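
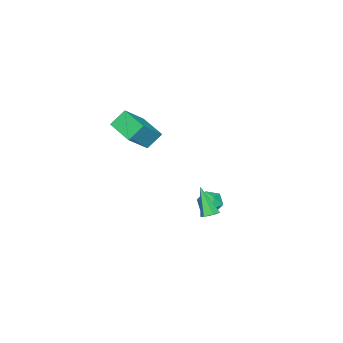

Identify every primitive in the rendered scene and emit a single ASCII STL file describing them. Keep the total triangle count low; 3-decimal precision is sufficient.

solid 
facet normal -0.562 0.403 0.723
outer loop
vertex 1.32 -1.085 4.858
vertex 2.026 0.592 4.472
vertex -0.099 -0.781 3.586
endloop
endfacet
facet normal -0.379 -0.902 0.207
outer loop
vertex 0.614 -1.292 2.668
vertex 1.32 -1.085 4.858
vertex -0.099 -0.781 3.586
endloop
endfacet
facet normal -0.562 0.403 0.723
outer loop
vertex -0.099 -0.781 3.586
vertex 2.026 0.592 4.472
vertex 0.607 0.896 3.2
endloop
endfacet
facet normal -0.735 0.158 -0.659
outer loop
vertex 0.607 0.896 3.2
vertex 0.614 -1.292 2.668
vertex -0.099 -0.781 3.586
endloop
endfacet
facet normal 0.735 -0.158 0.659
outer loop
vertex 1.32 -1.085 4.858
vertex 2.739 0.081 3.554
vertex 2.026 0.592 4.472
endloop
endfacet
facet normal -0.379 -0.902 0.207
outer loop
vertex 2.033 -1.596 3.94
vertex 1.32 -1.085 4.858
vertex 0.614 -1.292 2.668
endloop
endfacet
facet normal 0.735 -0.158 0.659
outer loop
vertex 2.033 -1.596 3.94
vertex 2.739 0.081 3.554
vertex 1.32 -1.085 4.858
endloop
endfacet
facet normal 0.379 0.902 -0.207
outer loop
vertex 2.026 0.592 4.472
vertex 2.739 0.081 3.554
vertex 0.607 0.896 3.2
endloop
endfacet
facet normal -0.735 0.158 -0.659
outer loop
vertex 1.32 0.385 2.282
vertex 0.614 -1.292 2.668
vertex 0.607 0.896 3.2
endloop
endfacet
facet normal 0.379 0.902 -0.207
outer loop
vertex 0.607 0.896 3.2
vertex 2.739 0.081 3.554
vertex 1.32 0.385 2.282
endloop
endfacet
facet normal 0.562 -0.403 -0.723
outer loop
vertex 1.32 0.385 2.282
vertex 2.033 -1.596 3.94
vertex 0.614 -1.292 2.668
endloop
endfacet
facet normal 0.562 -0.403 -0.723
outer loop
vertex 2.739 0.081 3.554
vertex 2.033 -1.596 3.94
vertex 1.32 0.385 2.282
endloop
endfacet
facet normal 0.244 0.479 -0.843
outer loop
vertex 0.282 3.444 -2.911
vertex -0.28 3.531 -3.024
vertex 0.018 3.922 -2.716
endloop
endfacet
facet normal 0.773 0.179 0.608
outer loop
vertex 0.282 3.444 -2.911
vertex 0.018 3.922 -2.716
vertex -0.78 2.549 -1.296
endloop
endfacet
facet normal 0.243 0.479 -0.843
outer loop
vertex 0.018 3.922 -2.716
vertex -0.28 3.531 -3.024
vertex -0.545 4.009 -2.829
endloop
endfacet
facet normal -0.026 0.726 0.687
outer loop
vertex 0.018 3.922 -2.716
vertex -0.545 4.009 -2.829
vertex -0.78 2.549 -1.296
endloop
endfacet
facet normal 0.245 0.480 -0.843
outer loop
vertex -0.545 4.009 -2.829
vertex -0.28 3.531 -3.024
vertex -0.842 3.618 -3.138
endloop
endfacet
facet normal -0.858 0.431 0.279
outer loop
vertex -0.545 4.009 -2.829
vertex -0.842 3.618 -3.138
vertex -0.78 2.549 -1.296
endloop
endfacet
facet normal 0.245 0.480 -0.843
outer loop
vertex -0.842 3.618 -3.138
vertex -0.28 3.531 -3.024
vertex -0.577 3.14 -3.333
endloop
endfacet
facet normal -0.889 -0.408 -0.207
outer loop
vertex -0.842 3.618 -3.138
vertex -0.577 3.14 -3.333
vertex -0.78 2.549 -1.296
endloop
endfacet
facet normal 0.245 0.480 -0.843
outer loop
vertex -0.577 3.14 -3.333
vertex -0.28 3.531 -3.024
vertex -0.015 3.053 -3.219
endloop
endfacet
facet normal -0.090 -0.954 -0.286
outer loop
vertex -0.577 3.14 -3.333
vertex -0.015 3.053 -3.219
vertex -0.78 2.549 -1.296
endloop
endfacet
facet normal 0.244 0.479 -0.843
outer loop
vertex -0.015 3.053 -3.219
vertex -0.28 3.531 -3.024
vertex 0.282 3.444 -2.911
endloop
endfacet
facet normal 0.742 -0.660 0.122
outer loop
vertex -0.015 3.053 -3.219
vertex 0.282 3.444 -2.911
vertex -0.78 2.549 -1.296
endloop
endfacet
facet normal -0.259 0.774 0.578
outer loop
vertex -2.913 2.821 -3.893
vertex -3.396 2.296 -3.407
vertex -2.566 2.426 -3.209
endloop
endfacet
facet normal 0.393 0.868 0.302
outer loop
vertex -2.913 2.821 -3.893
vertex -2.566 2.426 -3.209
vertex -2.122 2.481 -3.946
endloop
endfacet
facet normal 0.337 0.848 -0.408
outer loop
vertex -2.913 2.821 -3.893
vertex -2.122 2.481 -3.946
vertex -2.677 2.387 -4.6
endloop
endfacet
facet normal -0.351 0.741 -0.572
outer loop
vertex -2.913 2.821 -3.893
vertex -2.677 2.387 -4.6
vertex -3.464 2.272 -4.266
endloop
endfacet
facet normal -0.718 0.695 0.037
outer loop
vertex -2.913 2.821 -3.893
vertex -3.464 2.272 -4.266
vertex -3.396 2.296 -3.407
endloop
endfacet
facet normal 0.801 0.319 0.506
outer loop
vertex -2.122 2.481 -3.946
vertex -2.566 2.426 -3.209
vertex -2.116 1.748 -3.494
endloop
endfacet
facet normal -0.253 0.167 0.953
outer loop
vertex -2.566 2.426 -3.209
vertex -3.396 2.296 -3.407
vertex -2.903 1.633 -3.16
endloop
endfacet
facet normal -0.996 0.040 0.078
outer loop
vertex -3.396 2.296 -3.407
vertex -3.464 2.272 -4.266
vertex -3.458 1.539 -3.814
endloop
endfacet
facet normal -0.402 0.115 -0.908
outer loop
vertex -3.464 2.272 -4.266
vertex -2.677 2.387 -4.6
vertex -3.014 1.594 -4.551
endloop
endfacet
facet normal 0.709 0.288 -0.643
outer loop
vertex -2.677 2.387 -4.6
vertex -2.122 2.481 -3.946
vertex -2.184 1.724 -4.353
endloop
endfacet
facet normal 0.351 -0.741 0.572
outer loop
vertex -2.667 1.199 -3.867
vertex -2.116 1.748 -3.494
vertex -2.903 1.633 -3.16
endloop
endfacet
facet normal -0.337 -0.848 0.408
outer loop
vertex -2.667 1.199 -3.867
vertex -2.903 1.633 -3.16
vertex -3.458 1.539 -3.814
endloop
endfacet
facet normal -0.393 -0.868 -0.302
outer loop
vertex -2.667 1.199 -3.867
vertex -3.458 1.539 -3.814
vertex -3.014 1.594 -4.551
endloop
endfacet
facet normal 0.259 -0.774 -0.578
outer loop
vertex -2.667 1.199 -3.867
vertex -3.014 1.594 -4.551
vertex -2.184 1.724 -4.353
endloop
endfacet
facet normal 0.718 -0.695 -0.037
outer loop
vertex -2.667 1.199 -3.867
vertex -2.184 1.724 -4.353
vertex -2.116 1.748 -3.494
endloop
endfacet
facet normal 0.402 -0.115 0.908
outer loop
vertex -2.903 1.633 -3.16
vertex -2.116 1.748 -3.494
vertex -2.566 2.426 -3.209
endloop
endfacet
facet normal -0.709 -0.288 0.643
outer loop
vertex -3.458 1.539 -3.814
vertex -2.903 1.633 -3.16
vertex -3.396 2.296 -3.407
endloop
endfacet
facet normal -0.801 -0.319 -0.506
outer loop
vertex -3.014 1.594 -4.551
vertex -3.458 1.539 -3.814
vertex -3.464 2.272 -4.266
endloop
endfacet
facet normal 0.253 -0.167 -0.953
outer loop
vertex -2.184 1.724 -4.353
vertex -3.014 1.594 -4.551
vertex -2.677 2.387 -4.6
endloop
endfacet
facet normal 0.996 -0.040 -0.078
outer loop
vertex -2.116 1.748 -3.494
vertex -2.184 1.724 -4.353
vertex -2.122 2.481 -3.946
endloop
endfacet

endsolid


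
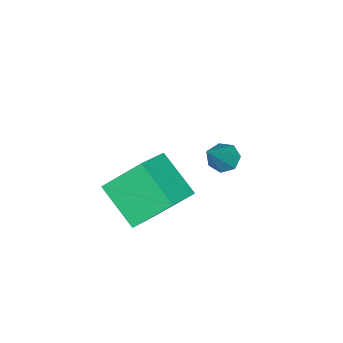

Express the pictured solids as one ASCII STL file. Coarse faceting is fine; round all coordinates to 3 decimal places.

solid 
facet normal -0.665 -0.086 -0.742
outer loop
vertex -2.331 -2.675 -0.329
vertex -2.748 -2.3 0.001
vertex -2.293 -2.121 -0.427
endloop
endfacet
facet normal 0.895 -0.136 -0.424
outer loop
vertex -2.331 -2.675 -0.329
vertex -2.293 -2.121 -0.427
vertex -1.352 -2.12 1.559
endloop
endfacet
facet normal -0.665 -0.085 -0.742
outer loop
vertex -2.293 -2.121 -0.427
vertex -2.748 -2.3 0.001
vertex -2.597 -1.702 -0.203
endloop
endfacet
facet normal 0.677 0.663 -0.321
outer loop
vertex -2.293 -2.121 -0.427
vertex -2.597 -1.702 -0.203
vertex -1.352 -2.12 1.559
endloop
endfacet
facet normal -0.664 -0.086 -0.743
outer loop
vertex -2.597 -1.702 -0.203
vertex -2.748 -2.3 0.001
vertex -3.015 -1.734 0.174
endloop
endfacet
facet normal 0.082 0.981 0.175
outer loop
vertex -2.597 -1.702 -0.203
vertex -3.015 -1.734 0.174
vertex -1.352 -2.12 1.559
endloop
endfacet
facet normal -0.664 -0.086 -0.743
outer loop
vertex -3.015 -1.734 0.174
vertex -2.748 -2.3 0.001
vertex -3.232 -2.192 0.421
endloop
endfacet
facet normal -0.438 0.579 0.688
outer loop
vertex -3.015 -1.734 0.174
vertex -3.232 -2.192 0.421
vertex -1.352 -2.12 1.559
endloop
endfacet
facet normal -0.664 -0.086 -0.743
outer loop
vertex -3.232 -2.192 0.421
vertex -2.748 -2.3 0.001
vertex -3.084 -2.732 0.351
endloop
endfacet
facet normal -0.495 -0.244 0.834
outer loop
vertex -3.232 -2.192 0.421
vertex -3.084 -2.732 0.351
vertex -1.352 -2.12 1.559
endloop
endfacet
facet normal -0.663 -0.086 -0.743
outer loop
vertex -3.084 -2.732 0.351
vertex -2.748 -2.3 0.001
vertex -2.683 -2.947 0.018
endloop
endfacet
facet normal -0.045 -0.863 0.503
outer loop
vertex -3.084 -2.732 0.351
vertex -2.683 -2.947 0.018
vertex -1.352 -2.12 1.559
endloop
endfacet
facet normal -0.665 -0.086 -0.742
outer loop
vertex -2.683 -2.947 0.018
vertex -2.748 -2.3 0.001
vertex -2.331 -2.675 -0.329
endloop
endfacet
facet normal 0.574 -0.817 -0.058
outer loop
vertex -2.683 -2.947 0.018
vertex -2.331 -2.675 -0.329
vertex -1.352 -2.12 1.559
endloop
endfacet
facet normal -0.918 -0.076 -0.390
outer loop
vertex 0.813 -4.127 0.761
vertex 0.11 -2.925 2.183
vertex 1.172 -2.556 -0.39
endloop
endfacet
facet normal 0.353 -0.604 -0.715
outer loop
vertex 2.65 -2.435 0.237
vertex 0.813 -4.127 0.761
vertex 1.172 -2.556 -0.39
endloop
endfacet
facet normal -0.918 -0.075 -0.390
outer loop
vertex 1.172 -2.556 -0.39
vertex 0.11 -2.925 2.183
vertex 0.47 -1.354 1.032
endloop
endfacet
facet normal 0.182 0.793 -0.581
outer loop
vertex 0.47 -1.354 1.032
vertex 2.65 -2.435 0.237
vertex 1.172 -2.556 -0.39
endloop
endfacet
facet normal -0.181 -0.793 0.581
outer loop
vertex 0.813 -4.127 0.761
vertex 1.588 -2.804 2.81
vertex 0.11 -2.925 2.183
endloop
endfacet
facet normal 0.353 -0.604 -0.714
outer loop
vertex 2.29 -4.006 1.388
vertex 0.813 -4.127 0.761
vertex 2.65 -2.435 0.237
endloop
endfacet
facet normal -0.182 -0.793 0.581
outer loop
vertex 2.29 -4.006 1.388
vertex 1.588 -2.804 2.81
vertex 0.813 -4.127 0.761
endloop
endfacet
facet normal -0.353 0.604 0.715
outer loop
vertex 0.11 -2.925 2.183
vertex 1.588 -2.804 2.81
vertex 0.47 -1.354 1.032
endloop
endfacet
facet normal 0.182 0.793 -0.581
outer loop
vertex 1.947 -1.233 1.659
vertex 2.65 -2.435 0.237
vertex 0.47 -1.354 1.032
endloop
endfacet
facet normal -0.353 0.604 0.715
outer loop
vertex 0.47 -1.354 1.032
vertex 1.588 -2.804 2.81
vertex 1.947 -1.233 1.659
endloop
endfacet
facet normal 0.918 0.075 0.390
outer loop
vertex 1.947 -1.233 1.659
vertex 2.29 -4.006 1.388
vertex 2.65 -2.435 0.237
endloop
endfacet
facet normal 0.918 0.075 0.389
outer loop
vertex 1.588 -2.804 2.81
vertex 2.29 -4.006 1.388
vertex 1.947 -1.233 1.659
endloop
endfacet

endsolid


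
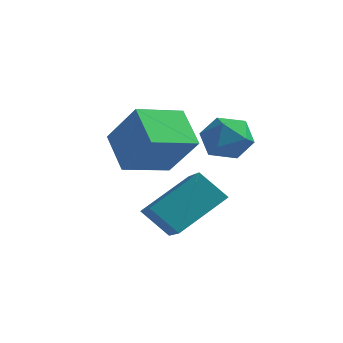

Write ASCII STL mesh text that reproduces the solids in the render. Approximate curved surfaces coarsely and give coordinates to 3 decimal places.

solid 
facet normal -0.544 0.746 -0.384
outer loop
vertex 0.337 -0.236 -1.924
vertex -0.377 -0.458 -1.343
vertex 0.281 0.164 -1.068
endloop
endfacet
facet normal 0.152 0.899 -0.410
outer loop
vertex 0.337 -0.236 -1.924
vertex 0.281 0.164 -1.068
vertex 1.118 -0.129 -1.4
endloop
endfacet
facet normal 0.476 0.388 -0.789
outer loop
vertex 0.337 -0.236 -1.924
vertex 1.118 -0.129 -1.4
vertex 0.977 -0.932 -1.88
endloop
endfacet
facet normal -0.020 -0.081 -0.996
outer loop
vertex 0.337 -0.236 -1.924
vertex 0.977 -0.932 -1.88
vertex 0.054 -1.136 -1.845
endloop
endfacet
facet normal -0.651 0.139 -0.746
outer loop
vertex 0.337 -0.236 -1.924
vertex 0.054 -1.136 -1.845
vertex -0.377 -0.458 -1.343
endloop
endfacet
facet normal 0.408 0.877 0.255
outer loop
vertex 1.118 -0.129 -1.4
vertex 0.281 0.164 -1.068
vertex 0.886 -0.284 -0.495
endloop
endfacet
facet normal -0.719 0.628 0.298
outer loop
vertex 0.281 0.164 -1.068
vertex -0.377 -0.458 -1.343
vertex -0.037 -0.488 -0.46
endloop
endfacet
facet normal -0.890 -0.352 -0.289
outer loop
vertex -0.377 -0.458 -1.343
vertex 0.054 -1.136 -1.845
vertex -0.178 -1.291 -0.94
endloop
endfacet
facet normal 0.131 -0.709 -0.693
outer loop
vertex 0.054 -1.136 -1.845
vertex 0.977 -0.932 -1.88
vertex 0.659 -1.584 -1.272
endloop
endfacet
facet normal 0.933 0.050 -0.357
outer loop
vertex 0.977 -0.932 -1.88
vertex 1.118 -0.129 -1.4
vertex 1.317 -0.962 -0.997
endloop
endfacet
facet normal 0.020 0.081 0.996
outer loop
vertex 0.603 -1.184 -0.416
vertex 0.886 -0.284 -0.495
vertex -0.037 -0.488 -0.46
endloop
endfacet
facet normal -0.476 -0.388 0.789
outer loop
vertex 0.603 -1.184 -0.416
vertex -0.037 -0.488 -0.46
vertex -0.178 -1.291 -0.94
endloop
endfacet
facet normal -0.152 -0.899 0.410
outer loop
vertex 0.603 -1.184 -0.416
vertex -0.178 -1.291 -0.94
vertex 0.659 -1.584 -1.272
endloop
endfacet
facet normal 0.544 -0.746 0.384
outer loop
vertex 0.603 -1.184 -0.416
vertex 0.659 -1.584 -1.272
vertex 1.317 -0.962 -0.997
endloop
endfacet
facet normal 0.651 -0.139 0.746
outer loop
vertex 0.603 -1.184 -0.416
vertex 1.317 -0.962 -0.997
vertex 0.886 -0.284 -0.495
endloop
endfacet
facet normal -0.131 0.709 0.693
outer loop
vertex -0.037 -0.488 -0.46
vertex 0.886 -0.284 -0.495
vertex 0.281 0.164 -1.068
endloop
endfacet
facet normal -0.933 -0.050 0.357
outer loop
vertex -0.178 -1.291 -0.94
vertex -0.037 -0.488 -0.46
vertex -0.377 -0.458 -1.343
endloop
endfacet
facet normal -0.408 -0.877 -0.255
outer loop
vertex 0.659 -1.584 -1.272
vertex -0.178 -1.291 -0.94
vertex 0.054 -1.136 -1.845
endloop
endfacet
facet normal 0.719 -0.628 -0.298
outer loop
vertex 1.317 -0.962 -0.997
vertex 0.659 -1.584 -1.272
vertex 0.977 -0.932 -1.88
endloop
endfacet
facet normal 0.890 0.352 0.289
outer loop
vertex 0.886 -0.284 -0.495
vertex 1.317 -0.962 -0.997
vertex 1.118 -0.129 -1.4
endloop
endfacet
facet normal -0.646 0.437 0.626
outer loop
vertex -1.45 -2.919 0.304
vertex -0.74 -1.35 -0.059
vertex -2.694 -2.691 -1.14
endloop
endfacet
facet normal -0.403 -0.892 0.206
outer loop
vertex -1.66 -3.39 -2.141
vertex -1.45 -2.919 0.304
vertex -2.694 -2.691 -1.14
endloop
endfacet
facet normal -0.646 0.437 0.626
outer loop
vertex -2.694 -2.691 -1.14
vertex -0.74 -1.35 -0.059
vertex -1.984 -1.122 -1.503
endloop
endfacet
facet normal -0.648 0.119 -0.752
outer loop
vertex -1.984 -1.122 -1.503
vertex -1.66 -3.39 -2.141
vertex -2.694 -2.691 -1.14
endloop
endfacet
facet normal 0.648 -0.119 0.752
outer loop
vertex -1.45 -2.919 0.304
vertex 0.294 -2.049 -1.06
vertex -0.74 -1.35 -0.059
endloop
endfacet
facet normal -0.403 -0.892 0.206
outer loop
vertex -0.416 -3.618 -0.697
vertex -1.45 -2.919 0.304
vertex -1.66 -3.39 -2.141
endloop
endfacet
facet normal 0.648 -0.119 0.752
outer loop
vertex -0.416 -3.618 -0.697
vertex 0.294 -2.049 -1.06
vertex -1.45 -2.919 0.304
endloop
endfacet
facet normal 0.403 0.892 -0.206
outer loop
vertex -0.74 -1.35 -0.059
vertex 0.294 -2.049 -1.06
vertex -1.984 -1.122 -1.503
endloop
endfacet
facet normal -0.648 0.119 -0.752
outer loop
vertex -0.95 -1.821 -2.504
vertex -1.66 -3.39 -2.141
vertex -1.984 -1.122 -1.503
endloop
endfacet
facet normal 0.403 0.892 -0.206
outer loop
vertex -1.984 -1.122 -1.503
vertex 0.294 -2.049 -1.06
vertex -0.95 -1.821 -2.504
endloop
endfacet
facet normal 0.646 -0.437 -0.626
outer loop
vertex -0.95 -1.821 -2.504
vertex -0.416 -3.618 -0.697
vertex -1.66 -3.39 -2.141
endloop
endfacet
facet normal 0.646 -0.437 -0.626
outer loop
vertex 0.294 -2.049 -1.06
vertex -0.416 -3.618 -0.697
vertex -0.95 -1.821 -2.504
endloop
endfacet
facet normal -0.636 0.644 -0.424
outer loop
vertex 0.15 -2.418 -2.366
vertex 1.019 -2.164 -3.284
vertex -0.616 -3.925 -3.507
endloop
endfacet
facet normal -0.674 -0.197 0.712
outer loop
vertex 0.421 -4.976 -2.816
vertex 0.15 -2.418 -2.366
vertex -0.616 -3.925 -3.507
endloop
endfacet
facet normal -0.636 0.644 -0.424
outer loop
vertex -0.616 -3.925 -3.507
vertex 1.019 -2.164 -3.284
vertex 0.253 -3.672 -4.426
endloop
endfacet
facet normal -0.376 -0.739 -0.559
outer loop
vertex 0.253 -3.672 -4.426
vertex 0.421 -4.976 -2.816
vertex -0.616 -3.925 -3.507
endloop
endfacet
facet normal 0.376 0.739 0.560
outer loop
vertex 0.15 -2.418 -2.366
vertex 2.056 -3.215 -2.593
vertex 1.019 -2.164 -3.284
endloop
endfacet
facet normal -0.674 -0.197 0.712
outer loop
vertex 1.187 -3.468 -1.674
vertex 0.15 -2.418 -2.366
vertex 0.421 -4.976 -2.816
endloop
endfacet
facet normal 0.376 0.739 0.559
outer loop
vertex 1.187 -3.468 -1.674
vertex 2.056 -3.215 -2.593
vertex 0.15 -2.418 -2.366
endloop
endfacet
facet normal 0.674 0.197 -0.712
outer loop
vertex 1.019 -2.164 -3.284
vertex 2.056 -3.215 -2.593
vertex 0.253 -3.672 -4.426
endloop
endfacet
facet normal -0.375 -0.739 -0.560
outer loop
vertex 1.29 -4.722 -3.734
vertex 0.421 -4.976 -2.816
vertex 0.253 -3.672 -4.426
endloop
endfacet
facet normal 0.674 0.196 -0.712
outer loop
vertex 0.253 -3.672 -4.426
vertex 2.056 -3.215 -2.593
vertex 1.29 -4.722 -3.734
endloop
endfacet
facet normal 0.636 -0.644 0.424
outer loop
vertex 1.29 -4.722 -3.734
vertex 1.187 -3.468 -1.674
vertex 0.421 -4.976 -2.816
endloop
endfacet
facet normal 0.636 -0.644 0.424
outer loop
vertex 2.056 -3.215 -2.593
vertex 1.187 -3.468 -1.674
vertex 1.29 -4.722 -3.734
endloop
endfacet

endsolid


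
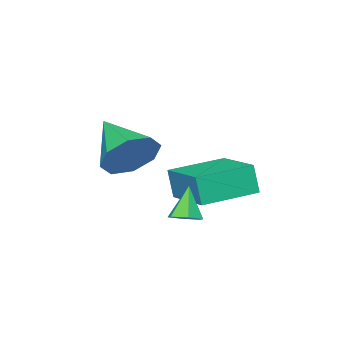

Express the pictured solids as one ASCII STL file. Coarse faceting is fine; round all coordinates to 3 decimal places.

solid 
facet normal 0.411 0.249 -0.877
outer loop
vertex 3.612 -1.365 -2.46
vertex 3.104 -1.246 -2.664
vertex 3.405 -0.847 -2.41
endloop
endfacet
facet normal 0.627 0.177 0.759
outer loop
vertex 3.612 -1.365 -2.46
vertex 3.405 -0.847 -2.41
vertex 2.596 -1.554 -1.576
endloop
endfacet
facet normal 0.411 0.249 -0.877
outer loop
vertex 3.405 -0.847 -2.41
vertex 3.104 -1.246 -2.664
vertex 2.897 -0.728 -2.614
endloop
endfacet
facet normal -0.060 0.790 0.611
outer loop
vertex 3.405 -0.847 -2.41
vertex 2.897 -0.728 -2.614
vertex 2.596 -1.554 -1.576
endloop
endfacet
facet normal 0.409 0.248 -0.878
outer loop
vertex 2.897 -0.728 -2.614
vertex 3.104 -1.246 -2.664
vertex 2.596 -1.126 -2.867
endloop
endfacet
facet normal -0.835 0.522 0.173
outer loop
vertex 2.897 -0.728 -2.614
vertex 2.596 -1.126 -2.867
vertex 2.596 -1.554 -1.576
endloop
endfacet
facet normal 0.410 0.251 -0.877
outer loop
vertex 2.596 -1.126 -2.867
vertex 3.104 -1.246 -2.664
vertex 2.804 -1.644 -2.918
endloop
endfacet
facet normal -0.925 -0.360 -0.119
outer loop
vertex 2.596 -1.126 -2.867
vertex 2.804 -1.644 -2.918
vertex 2.596 -1.554 -1.576
endloop
endfacet
facet normal 0.412 0.249 -0.877
outer loop
vertex 2.804 -1.644 -2.918
vertex 3.104 -1.246 -2.664
vertex 3.311 -1.764 -2.714
endloop
endfacet
facet normal -0.241 -0.970 0.028
outer loop
vertex 2.804 -1.644 -2.918
vertex 3.311 -1.764 -2.714
vertex 2.596 -1.554 -1.576
endloop
endfacet
facet normal 0.411 0.249 -0.877
outer loop
vertex 3.311 -1.764 -2.714
vertex 3.104 -1.246 -2.664
vertex 3.612 -1.365 -2.46
endloop
endfacet
facet normal 0.537 -0.702 0.467
outer loop
vertex 3.311 -1.764 -2.714
vertex 3.612 -1.365 -2.46
vertex 2.596 -1.554 -1.576
endloop
endfacet
facet normal -0.928 0.365 0.072
outer loop
vertex -0.678 -2.976 -1.868
vertex 0.081 -1.141 -1.401
vertex -0.657 -2.708 -2.956
endloop
endfacet
facet normal -0.372 -0.900 -0.229
outer loop
vertex 1.199 -3.439 -3.099
vertex -0.678 -2.976 -1.868
vertex -0.657 -2.708 -2.956
endloop
endfacet
facet normal -0.928 0.365 0.072
outer loop
vertex -0.657 -2.708 -2.956
vertex 0.081 -1.141 -1.401
vertex 0.102 -0.873 -2.488
endloop
endfacet
facet normal 0.020 0.239 -0.971
outer loop
vertex 0.102 -0.873 -2.488
vertex 1.199 -3.439 -3.099
vertex -0.657 -2.708 -2.956
endloop
endfacet
facet normal -0.019 -0.239 0.971
outer loop
vertex -0.678 -2.976 -1.868
vertex 1.937 -1.872 -1.544
vertex 0.081 -1.141 -1.401
endloop
endfacet
facet normal -0.372 -0.900 -0.229
outer loop
vertex 1.178 -3.707 -2.012
vertex -0.678 -2.976 -1.868
vertex 1.199 -3.439 -3.099
endloop
endfacet
facet normal -0.019 -0.240 0.971
outer loop
vertex 1.178 -3.707 -2.012
vertex 1.937 -1.872 -1.544
vertex -0.678 -2.976 -1.868
endloop
endfacet
facet normal 0.372 0.900 0.229
outer loop
vertex 0.081 -1.141 -1.401
vertex 1.937 -1.872 -1.544
vertex 0.102 -0.873 -2.488
endloop
endfacet
facet normal 0.019 0.239 -0.971
outer loop
vertex 1.958 -1.604 -2.632
vertex 1.199 -3.439 -3.099
vertex 0.102 -0.873 -2.488
endloop
endfacet
facet normal 0.372 0.900 0.229
outer loop
vertex 0.102 -0.873 -2.488
vertex 1.937 -1.872 -1.544
vertex 1.958 -1.604 -2.632
endloop
endfacet
facet normal 0.928 -0.365 -0.072
outer loop
vertex 1.958 -1.604 -2.632
vertex 1.178 -3.707 -2.012
vertex 1.199 -3.439 -3.099
endloop
endfacet
facet normal 0.928 -0.365 -0.072
outer loop
vertex 1.937 -1.872 -1.544
vertex 1.178 -3.707 -2.012
vertex 1.958 -1.604 -2.632
endloop
endfacet
facet normal 0.272 0.852 -0.448
outer loop
vertex 3.807 -3.601 -1.298
vertex 3.502 -3.073 -0.48
vertex 4.377 -3.507 -0.773
endloop
endfacet
facet normal 0.442 -0.834 -0.331
outer loop
vertex 3.807 -3.601 -1.298
vertex 4.377 -3.507 -0.773
vertex 2.978 -4.707 0.38
endloop
endfacet
facet normal 0.273 0.852 -0.447
outer loop
vertex 4.377 -3.507 -0.773
vertex 3.502 -3.073 -0.48
vertex 4.435 -3.16 -0.076
endloop
endfacet
facet normal 0.741 -0.624 0.249
outer loop
vertex 4.377 -3.507 -0.773
vertex 4.435 -3.16 -0.076
vertex 2.978 -4.707 0.38
endloop
endfacet
facet normal 0.273 0.851 -0.448
outer loop
vertex 4.435 -3.16 -0.076
vertex 3.502 -3.073 -0.48
vertex 3.946 -2.761 0.384
endloop
endfacet
facet normal 0.535 -0.268 0.801
outer loop
vertex 4.435 -3.16 -0.076
vertex 3.946 -2.761 0.384
vertex 2.978 -4.707 0.38
endloop
endfacet
facet normal 0.273 0.851 -0.448
outer loop
vertex 3.946 -2.761 0.384
vertex 3.502 -3.073 -0.48
vertex 3.197 -2.545 0.338
endloop
endfacet
facet normal -0.054 0.025 0.998
outer loop
vertex 3.946 -2.761 0.384
vertex 3.197 -2.545 0.338
vertex 2.978 -4.707 0.38
endloop
endfacet
facet normal 0.273 0.851 -0.448
outer loop
vertex 3.197 -2.545 0.338
vertex 3.502 -3.073 -0.48
vertex 2.627 -2.638 -0.187
endloop
endfacet
facet normal -0.682 0.083 0.726
outer loop
vertex 3.197 -2.545 0.338
vertex 2.627 -2.638 -0.187
vertex 2.978 -4.707 0.38
endloop
endfacet
facet normal 0.273 0.851 -0.447
outer loop
vertex 2.627 -2.638 -0.187
vertex 3.502 -3.073 -0.48
vertex 2.57 -2.986 -0.884
endloop
endfacet
facet normal -0.981 -0.127 0.144
outer loop
vertex 2.627 -2.638 -0.187
vertex 2.57 -2.986 -0.884
vertex 2.978 -4.707 0.38
endloop
endfacet
facet normal 0.274 0.851 -0.448
outer loop
vertex 2.57 -2.986 -0.884
vertex 3.502 -3.073 -0.48
vertex 3.059 -3.385 -1.344
endloop
endfacet
facet normal -0.776 -0.482 -0.406
outer loop
vertex 2.57 -2.986 -0.884
vertex 3.059 -3.385 -1.344
vertex 2.978 -4.707 0.38
endloop
endfacet
facet normal 0.273 0.851 -0.448
outer loop
vertex 3.059 -3.385 -1.344
vertex 3.502 -3.073 -0.48
vertex 3.807 -3.601 -1.298
endloop
endfacet
facet normal -0.187 -0.775 -0.603
outer loop
vertex 3.059 -3.385 -1.344
vertex 3.807 -3.601 -1.298
vertex 2.978 -4.707 0.38
endloop
endfacet

endsolid


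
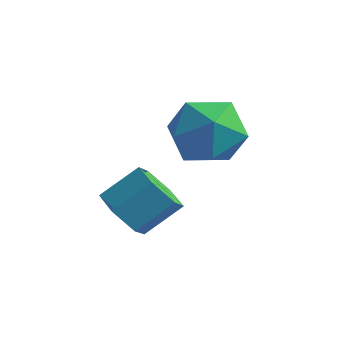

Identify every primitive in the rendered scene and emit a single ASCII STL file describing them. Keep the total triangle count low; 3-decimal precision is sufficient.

solid 
facet normal -0.464 -0.645 -0.607
outer loop
vertex -3.39 -2.249 -0.565
vertex -3.836 -2.392 -0.072
vertex -3.963 -1.888 -0.51
endloop
endfacet
facet normal 0.271 0.550 -0.790
outer loop
vertex -3.39 -2.249 -0.565
vertex -3.963 -1.888 -0.51
vertex -2.898 -1.566 0.079
endloop
endfacet
facet normal 0.272 0.548 -0.791
outer loop
vertex -2.898 -1.566 0.079
vertex -3.963 -1.888 -0.51
vertex -3.471 -1.204 0.133
endloop
endfacet
facet normal 0.465 0.645 0.606
outer loop
vertex -2.898 -1.566 0.079
vertex -3.471 -1.204 0.133
vertex -3.344 -1.708 0.572
endloop
endfacet
facet normal -0.465 -0.645 -0.607
outer loop
vertex -3.963 -1.888 -0.51
vertex -3.836 -2.392 -0.072
vertex -4.41 -2.03 -0.017
endloop
endfacet
facet normal -0.594 0.735 -0.327
outer loop
vertex -3.963 -1.888 -0.51
vertex -4.41 -2.03 -0.017
vertex -3.471 -1.204 0.133
endloop
endfacet
facet normal -0.595 0.735 -0.325
outer loop
vertex -3.471 -1.204 0.133
vertex -4.41 -2.03 -0.017
vertex -3.917 -1.347 0.626
endloop
endfacet
facet normal 0.464 0.645 0.607
outer loop
vertex -3.471 -1.204 0.133
vertex -3.917 -1.347 0.626
vertex -3.344 -1.708 0.572
endloop
endfacet
facet normal -0.465 -0.645 -0.606
outer loop
vertex -4.41 -2.03 -0.017
vertex -3.836 -2.392 -0.072
vertex -4.282 -2.534 0.421
endloop
endfacet
facet normal -0.865 0.185 0.466
outer loop
vertex -4.41 -2.03 -0.017
vertex -4.282 -2.534 0.421
vertex -3.917 -1.347 0.626
endloop
endfacet
facet normal -0.866 0.186 0.464
outer loop
vertex -3.917 -1.347 0.626
vertex -4.282 -2.534 0.421
vertex -3.79 -1.851 1.065
endloop
endfacet
facet normal 0.464 0.645 0.607
outer loop
vertex -3.917 -1.347 0.626
vertex -3.79 -1.851 1.065
vertex -3.344 -1.708 0.572
endloop
endfacet
facet normal -0.465 -0.645 -0.606
outer loop
vertex -4.282 -2.534 0.421
vertex -3.836 -2.392 -0.072
vertex -3.709 -2.896 0.367
endloop
endfacet
facet normal -0.272 -0.549 0.790
outer loop
vertex -4.282 -2.534 0.421
vertex -3.709 -2.896 0.367
vertex -3.79 -1.851 1.065
endloop
endfacet
facet normal -0.270 -0.549 0.791
outer loop
vertex -3.79 -1.851 1.065
vertex -3.709 -2.896 0.367
vertex -3.217 -2.212 1.01
endloop
endfacet
facet normal 0.464 0.645 0.607
outer loop
vertex -3.79 -1.851 1.065
vertex -3.217 -2.212 1.01
vertex -3.344 -1.708 0.572
endloop
endfacet
facet normal -0.464 -0.645 -0.607
outer loop
vertex -3.709 -2.896 0.367
vertex -3.836 -2.392 -0.072
vertex -3.263 -2.753 -0.126
endloop
endfacet
facet normal 0.595 -0.734 0.326
outer loop
vertex -3.709 -2.896 0.367
vertex -3.263 -2.753 -0.126
vertex -3.217 -2.212 1.01
endloop
endfacet
facet normal 0.594 -0.736 0.326
outer loop
vertex -3.217 -2.212 1.01
vertex -3.263 -2.753 -0.126
vertex -2.77 -2.07 0.517
endloop
endfacet
facet normal 0.465 0.645 0.607
outer loop
vertex -3.217 -2.212 1.01
vertex -2.77 -2.07 0.517
vertex -3.344 -1.708 0.572
endloop
endfacet
facet normal -0.464 -0.645 -0.607
outer loop
vertex -3.263 -2.753 -0.126
vertex -3.836 -2.392 -0.072
vertex -3.39 -2.249 -0.565
endloop
endfacet
facet normal 0.865 -0.187 -0.465
outer loop
vertex -3.263 -2.753 -0.126
vertex -3.39 -2.249 -0.565
vertex -2.77 -2.07 0.517
endloop
endfacet
facet normal 0.866 -0.185 -0.465
outer loop
vertex -2.77 -2.07 0.517
vertex -3.39 -2.249 -0.565
vertex -2.898 -1.566 0.079
endloop
endfacet
facet normal 0.465 0.645 0.606
outer loop
vertex -2.77 -2.07 0.517
vertex -2.898 -1.566 0.079
vertex -3.344 -1.708 0.572
endloop
endfacet
facet normal -0.878 0.171 0.448
outer loop
vertex -3.682 0.31 1.844
vertex -4.013 -0.51 1.508
vertex -3.579 -0.484 2.349
endloop
endfacet
facet normal -0.343 0.472 0.812
outer loop
vertex -3.682 0.31 1.844
vertex -3.579 -0.484 2.349
vertex -2.866 0.135 2.29
endloop
endfacet
facet normal -0.008 0.926 0.377
outer loop
vertex -3.682 0.31 1.844
vertex -2.866 0.135 2.29
vertex -2.859 0.492 1.414
endloop
endfacet
facet normal -0.335 0.907 -0.257
outer loop
vertex -3.682 0.31 1.844
vertex -2.859 0.492 1.414
vertex -3.568 0.093 0.93
endloop
endfacet
facet normal -0.873 0.440 -0.213
outer loop
vertex -3.682 0.31 1.844
vertex -3.568 0.093 0.93
vertex -4.013 -0.51 1.508
endloop
endfacet
facet normal 0.118 -0.042 0.992
outer loop
vertex -2.866 0.135 2.29
vertex -3.579 -0.484 2.349
vertex -2.692 -0.793 2.23
endloop
endfacet
facet normal -0.747 -0.530 0.402
outer loop
vertex -3.579 -0.484 2.349
vertex -4.013 -0.51 1.508
vertex -3.401 -1.192 1.746
endloop
endfacet
facet normal -0.738 -0.095 -0.668
outer loop
vertex -4.013 -0.51 1.508
vertex -3.568 0.093 0.93
vertex -3.394 -0.835 0.87
endloop
endfacet
facet normal 0.131 0.662 -0.738
outer loop
vertex -3.568 0.093 0.93
vertex -2.859 0.492 1.414
vertex -2.681 -0.216 0.811
endloop
endfacet
facet normal 0.661 0.693 0.288
outer loop
vertex -2.859 0.492 1.414
vertex -2.866 0.135 2.29
vertex -2.247 -0.19 1.652
endloop
endfacet
facet normal 0.335 -0.907 0.257
outer loop
vertex -2.578 -1.01 1.316
vertex -2.692 -0.793 2.23
vertex -3.401 -1.192 1.746
endloop
endfacet
facet normal 0.008 -0.926 -0.377
outer loop
vertex -2.578 -1.01 1.316
vertex -3.401 -1.192 1.746
vertex -3.394 -0.835 0.87
endloop
endfacet
facet normal 0.343 -0.472 -0.812
outer loop
vertex -2.578 -1.01 1.316
vertex -3.394 -0.835 0.87
vertex -2.681 -0.216 0.811
endloop
endfacet
facet normal 0.878 -0.171 -0.448
outer loop
vertex -2.578 -1.01 1.316
vertex -2.681 -0.216 0.811
vertex -2.247 -0.19 1.652
endloop
endfacet
facet normal 0.873 -0.440 0.213
outer loop
vertex -2.578 -1.01 1.316
vertex -2.247 -0.19 1.652
vertex -2.692 -0.793 2.23
endloop
endfacet
facet normal -0.131 -0.662 0.738
outer loop
vertex -3.401 -1.192 1.746
vertex -2.692 -0.793 2.23
vertex -3.579 -0.484 2.349
endloop
endfacet
facet normal -0.661 -0.693 -0.288
outer loop
vertex -3.394 -0.835 0.87
vertex -3.401 -1.192 1.746
vertex -4.013 -0.51 1.508
endloop
endfacet
facet normal -0.118 0.042 -0.992
outer loop
vertex -2.681 -0.216 0.811
vertex -3.394 -0.835 0.87
vertex -3.568 0.093 0.93
endloop
endfacet
facet normal 0.747 0.530 -0.402
outer loop
vertex -2.247 -0.19 1.652
vertex -2.681 -0.216 0.811
vertex -2.859 0.492 1.414
endloop
endfacet
facet normal 0.738 0.095 0.668
outer loop
vertex -2.692 -0.793 2.23
vertex -2.247 -0.19 1.652
vertex -2.866 0.135 2.29
endloop
endfacet

endsolid


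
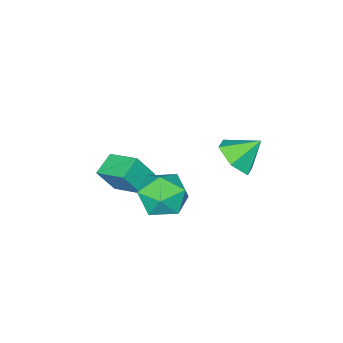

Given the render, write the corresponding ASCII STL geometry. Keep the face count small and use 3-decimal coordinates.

solid 
facet normal -0.978 -0.160 -0.131
outer loop
vertex 1.368 0.617 -2.483
vertex 1.573 -0.549 -2.589
vertex 1.353 -0.079 -1.52
endloop
endfacet
facet normal -0.867 0.411 0.283
outer loop
vertex 1.368 0.617 -2.483
vertex 1.353 -0.079 -1.52
vertex 1.874 0.988 -1.474
endloop
endfacet
facet normal -0.473 0.877 -0.086
outer loop
vertex 1.368 0.617 -2.483
vertex 1.874 0.988 -1.474
vertex 2.415 1.178 -2.514
endloop
endfacet
facet normal -0.341 0.596 -0.727
outer loop
vertex 1.368 0.617 -2.483
vertex 2.415 1.178 -2.514
vertex 2.229 0.229 -3.204
endloop
endfacet
facet normal -0.653 -0.046 -0.756
outer loop
vertex 1.368 0.617 -2.483
vertex 2.229 0.229 -3.204
vertex 1.573 -0.549 -2.589
endloop
endfacet
facet normal -0.487 0.201 0.850
outer loop
vertex 1.874 0.988 -1.474
vertex 1.353 -0.079 -1.52
vertex 2.391 0.051 -0.956
endloop
endfacet
facet normal -0.668 -0.722 0.180
outer loop
vertex 1.353 -0.079 -1.52
vertex 1.573 -0.549 -2.589
vertex 2.205 -0.898 -1.646
endloop
endfacet
facet normal -0.142 -0.538 -0.831
outer loop
vertex 1.573 -0.549 -2.589
vertex 2.229 0.229 -3.204
vertex 2.746 -0.708 -2.686
endloop
endfacet
facet normal 0.364 0.500 -0.786
outer loop
vertex 2.229 0.229 -3.204
vertex 2.415 1.178 -2.514
vertex 3.267 0.359 -2.64
endloop
endfacet
facet normal 0.150 0.956 0.253
outer loop
vertex 2.415 1.178 -2.514
vertex 1.874 0.988 -1.474
vertex 3.047 0.829 -1.571
endloop
endfacet
facet normal 0.341 -0.596 0.727
outer loop
vertex 3.252 -0.337 -1.677
vertex 2.391 0.051 -0.956
vertex 2.205 -0.898 -1.646
endloop
endfacet
facet normal 0.473 -0.877 0.086
outer loop
vertex 3.252 -0.337 -1.677
vertex 2.205 -0.898 -1.646
vertex 2.746 -0.708 -2.686
endloop
endfacet
facet normal 0.867 -0.411 -0.283
outer loop
vertex 3.252 -0.337 -1.677
vertex 2.746 -0.708 -2.686
vertex 3.267 0.359 -2.64
endloop
endfacet
facet normal 0.978 0.160 0.131
outer loop
vertex 3.252 -0.337 -1.677
vertex 3.267 0.359 -2.64
vertex 3.047 0.829 -1.571
endloop
endfacet
facet normal 0.653 0.046 0.756
outer loop
vertex 3.252 -0.337 -1.677
vertex 3.047 0.829 -1.571
vertex 2.391 0.051 -0.956
endloop
endfacet
facet normal -0.364 -0.500 0.786
outer loop
vertex 2.205 -0.898 -1.646
vertex 2.391 0.051 -0.956
vertex 1.353 -0.079 -1.52
endloop
endfacet
facet normal -0.150 -0.956 -0.253
outer loop
vertex 2.746 -0.708 -2.686
vertex 2.205 -0.898 -1.646
vertex 1.573 -0.549 -2.589
endloop
endfacet
facet normal 0.487 -0.201 -0.850
outer loop
vertex 3.267 0.359 -2.64
vertex 2.746 -0.708 -2.686
vertex 2.229 0.229 -3.204
endloop
endfacet
facet normal 0.668 0.722 -0.180
outer loop
vertex 3.047 0.829 -1.571
vertex 3.267 0.359 -2.64
vertex 2.415 1.178 -2.514
endloop
endfacet
facet normal 0.142 0.538 0.831
outer loop
vertex 2.391 0.051 -0.956
vertex 3.047 0.829 -1.571
vertex 1.874 0.988 -1.474
endloop
endfacet
facet normal 0.612 -0.412 -0.675
outer loop
vertex 1.385 3.028 1.247
vertex 0.623 2.492 0.884
vertex 0.82 3.398 0.509
endloop
endfacet
facet normal 0.136 0.923 0.359
outer loop
vertex 1.385 3.028 1.247
vertex 0.82 3.398 0.509
vertex -0.203 3.048 1.796
endloop
endfacet
facet normal 0.611 -0.413 -0.676
outer loop
vertex 0.82 3.398 0.509
vertex 0.623 2.492 0.884
vertex 0.057 2.861 0.147
endloop
endfacet
facet normal -0.509 0.842 -0.176
outer loop
vertex 0.82 3.398 0.509
vertex 0.057 2.861 0.147
vertex -0.203 3.048 1.796
endloop
endfacet
facet normal 0.611 -0.412 -0.676
outer loop
vertex 0.057 2.861 0.147
vertex 0.623 2.492 0.884
vertex -0.14 1.956 0.521
endloop
endfacet
facet normal -0.975 0.142 -0.170
outer loop
vertex 0.057 2.861 0.147
vertex -0.14 1.956 0.521
vertex -0.203 3.048 1.796
endloop
endfacet
facet normal 0.611 -0.412 -0.676
outer loop
vertex -0.14 1.956 0.521
vertex 0.623 2.492 0.884
vertex 0.426 1.586 1.259
endloop
endfacet
facet normal -0.796 -0.479 0.371
outer loop
vertex -0.14 1.956 0.521
vertex 0.426 1.586 1.259
vertex -0.203 3.048 1.796
endloop
endfacet
facet normal 0.611 -0.413 -0.676
outer loop
vertex 0.426 1.586 1.259
vertex 0.623 2.492 0.884
vertex 1.188 2.122 1.621
endloop
endfacet
facet normal -0.151 -0.397 0.905
outer loop
vertex 0.426 1.586 1.259
vertex 1.188 2.122 1.621
vertex -0.203 3.048 1.796
endloop
endfacet
facet normal 0.612 -0.412 -0.676
outer loop
vertex 1.188 2.122 1.621
vertex 0.623 2.492 0.884
vertex 1.385 3.028 1.247
endloop
endfacet
facet normal 0.315 0.303 0.900
outer loop
vertex 1.188 2.122 1.621
vertex 1.385 3.028 1.247
vertex -0.203 3.048 1.796
endloop
endfacet
facet normal -0.446 0.297 -0.844
outer loop
vertex 1.375 -1.394 -2.433
vertex 2.379 -1.096 -2.858
vertex 1.555 -2.881 -3.051
endloop
endfacet
facet normal -0.888 -0.264 0.376
outer loop
vertex 2.161 -3.284 -1.902
vertex 1.375 -1.394 -2.433
vertex 1.555 -2.881 -3.051
endloop
endfacet
facet normal -0.445 0.297 -0.845
outer loop
vertex 1.555 -2.881 -3.051
vertex 2.379 -1.096 -2.858
vertex 2.559 -2.582 -3.475
endloop
endfacet
facet normal 0.112 -0.918 -0.381
outer loop
vertex 2.559 -2.582 -3.475
vertex 2.161 -3.284 -1.902
vertex 1.555 -2.881 -3.051
endloop
endfacet
facet normal -0.111 0.918 0.381
outer loop
vertex 1.375 -1.394 -2.433
vertex 2.985 -1.499 -1.709
vertex 2.379 -1.096 -2.858
endloop
endfacet
facet normal -0.888 -0.264 0.376
outer loop
vertex 1.981 -1.798 -1.285
vertex 1.375 -1.394 -2.433
vertex 2.161 -3.284 -1.902
endloop
endfacet
facet normal -0.112 0.917 0.382
outer loop
vertex 1.981 -1.798 -1.285
vertex 2.985 -1.499 -1.709
vertex 1.375 -1.394 -2.433
endloop
endfacet
facet normal 0.888 0.264 -0.376
outer loop
vertex 2.379 -1.096 -2.858
vertex 2.985 -1.499 -1.709
vertex 2.559 -2.582 -3.475
endloop
endfacet
facet normal 0.111 -0.918 -0.381
outer loop
vertex 3.165 -2.986 -2.327
vertex 2.161 -3.284 -1.902
vertex 2.559 -2.582 -3.475
endloop
endfacet
facet normal 0.888 0.264 -0.376
outer loop
vertex 2.559 -2.582 -3.475
vertex 2.985 -1.499 -1.709
vertex 3.165 -2.986 -2.327
endloop
endfacet
facet normal 0.446 -0.297 0.845
outer loop
vertex 3.165 -2.986 -2.327
vertex 1.981 -1.798 -1.285
vertex 2.161 -3.284 -1.902
endloop
endfacet
facet normal 0.445 -0.297 0.845
outer loop
vertex 2.985 -1.499 -1.709
vertex 1.981 -1.798 -1.285
vertex 3.165 -2.986 -2.327
endloop
endfacet

endsolid


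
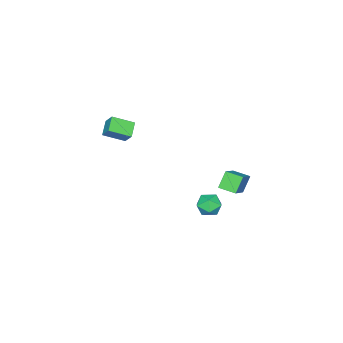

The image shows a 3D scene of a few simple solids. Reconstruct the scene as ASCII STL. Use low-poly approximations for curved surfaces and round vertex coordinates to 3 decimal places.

solid 
facet normal -0.590 0.693 -0.413
outer loop
vertex 2.677 -3.699 0.31
vertex 2.865 -3.094 1.057
vertex 3.516 -3.302 -0.223
endloop
endfacet
facet normal -0.192 -0.618 -0.762
outer loop
vertex 4.355 -4.286 0.363
vertex 2.677 -3.699 0.31
vertex 3.516 -3.302 -0.223
endloop
endfacet
facet normal -0.590 0.693 -0.413
outer loop
vertex 3.516 -3.302 -0.223
vertex 2.865 -3.094 1.057
vertex 3.704 -2.697 0.524
endloop
endfacet
facet normal 0.784 0.371 -0.498
outer loop
vertex 3.704 -2.697 0.524
vertex 4.355 -4.286 0.363
vertex 3.516 -3.302 -0.223
endloop
endfacet
facet normal -0.784 -0.371 0.498
outer loop
vertex 2.677 -3.699 0.31
vertex 3.704 -4.078 1.643
vertex 2.865 -3.094 1.057
endloop
endfacet
facet normal -0.192 -0.618 -0.762
outer loop
vertex 3.516 -4.683 0.896
vertex 2.677 -3.699 0.31
vertex 4.355 -4.286 0.363
endloop
endfacet
facet normal -0.784 -0.371 0.498
outer loop
vertex 3.516 -4.683 0.896
vertex 3.704 -4.078 1.643
vertex 2.677 -3.699 0.31
endloop
endfacet
facet normal 0.192 0.618 0.762
outer loop
vertex 2.865 -3.094 1.057
vertex 3.704 -4.078 1.643
vertex 3.704 -2.697 0.524
endloop
endfacet
facet normal 0.784 0.371 -0.498
outer loop
vertex 4.543 -3.681 1.11
vertex 4.355 -4.286 0.363
vertex 3.704 -2.697 0.524
endloop
endfacet
facet normal 0.192 0.618 0.762
outer loop
vertex 3.704 -2.697 0.524
vertex 3.704 -4.078 1.643
vertex 4.543 -3.681 1.11
endloop
endfacet
facet normal 0.590 -0.693 0.413
outer loop
vertex 4.543 -3.681 1.11
vertex 3.516 -4.683 0.896
vertex 4.355 -4.286 0.363
endloop
endfacet
facet normal 0.590 -0.693 0.413
outer loop
vertex 3.704 -4.078 1.643
vertex 3.516 -4.683 0.896
vertex 4.543 -3.681 1.11
endloop
endfacet
facet normal -0.764 -0.285 -0.579
outer loop
vertex 2.07 3.109 -0.807
vertex 1.834 4.096 -0.982
vertex 2.764 3.112 -1.724
endloop
endfacet
facet normal 0.228 -0.959 0.170
outer loop
vertex 4.406 3.724 -0.478
vertex 2.07 3.109 -0.807
vertex 2.764 3.112 -1.724
endloop
endfacet
facet normal -0.764 -0.285 -0.580
outer loop
vertex 2.764 3.112 -1.724
vertex 1.834 4.096 -0.982
vertex 2.529 4.099 -1.899
endloop
endfacet
facet normal 0.604 0.002 -0.797
outer loop
vertex 2.529 4.099 -1.899
vertex 4.406 3.724 -0.478
vertex 2.764 3.112 -1.724
endloop
endfacet
facet normal -0.604 -0.003 0.797
outer loop
vertex 2.07 3.109 -0.807
vertex 3.476 4.708 0.264
vertex 1.834 4.096 -0.982
endloop
endfacet
facet normal 0.228 -0.959 0.170
outer loop
vertex 3.711 3.721 0.439
vertex 2.07 3.109 -0.807
vertex 4.406 3.724 -0.478
endloop
endfacet
facet normal -0.604 -0.003 0.797
outer loop
vertex 3.711 3.721 0.439
vertex 3.476 4.708 0.264
vertex 2.07 3.109 -0.807
endloop
endfacet
facet normal -0.228 0.959 -0.170
outer loop
vertex 1.834 4.096 -0.982
vertex 3.476 4.708 0.264
vertex 2.529 4.099 -1.899
endloop
endfacet
facet normal 0.604 0.003 -0.797
outer loop
vertex 4.17 4.711 -0.653
vertex 4.406 3.724 -0.478
vertex 2.529 4.099 -1.899
endloop
endfacet
facet normal -0.229 0.959 -0.170
outer loop
vertex 2.529 4.099 -1.899
vertex 3.476 4.708 0.264
vertex 4.17 4.711 -0.653
endloop
endfacet
facet normal 0.763 0.285 0.580
outer loop
vertex 4.17 4.711 -0.653
vertex 3.711 3.721 0.439
vertex 4.406 3.724 -0.478
endloop
endfacet
facet normal 0.764 0.285 0.579
outer loop
vertex 3.476 4.708 0.264
vertex 3.711 3.721 0.439
vertex 4.17 4.711 -0.653
endloop
endfacet
facet normal -0.408 0.870 -0.279
outer loop
vertex 3.314 2.919 -3.882
vertex 2.594 2.702 -3.506
vertex 3.185 3.117 -3.075
endloop
endfacet
facet normal 0.297 0.937 -0.183
outer loop
vertex 3.314 2.919 -3.882
vertex 3.185 3.117 -3.075
vertex 3.936 2.831 -3.322
endloop
endfacet
facet normal 0.624 0.478 -0.618
outer loop
vertex 3.314 2.919 -3.882
vertex 3.936 2.831 -3.322
vertex 3.81 2.24 -3.906
endloop
endfacet
facet normal 0.123 0.125 -0.985
outer loop
vertex 3.314 2.919 -3.882
vertex 3.81 2.24 -3.906
vertex 2.98 2.16 -4.02
endloop
endfacet
facet normal -0.515 0.367 -0.774
outer loop
vertex 3.314 2.919 -3.882
vertex 2.98 2.16 -4.02
vertex 2.594 2.702 -3.506
endloop
endfacet
facet normal 0.446 0.749 0.489
outer loop
vertex 3.936 2.831 -3.322
vertex 3.185 3.117 -3.075
vertex 3.6 2.56 -2.6
endloop
endfacet
facet normal -0.692 0.640 0.333
outer loop
vertex 3.185 3.117 -3.075
vertex 2.594 2.702 -3.506
vertex 2.77 2.48 -2.714
endloop
endfacet
facet normal -0.867 -0.173 -0.468
outer loop
vertex 2.594 2.702 -3.506
vertex 2.98 2.16 -4.02
vertex 2.644 1.889 -3.298
endloop
endfacet
facet normal 0.165 -0.566 -0.808
outer loop
vertex 2.98 2.16 -4.02
vertex 3.81 2.24 -3.906
vertex 3.395 1.603 -3.545
endloop
endfacet
facet normal 0.976 0.005 -0.216
outer loop
vertex 3.81 2.24 -3.906
vertex 3.936 2.831 -3.322
vertex 3.986 2.018 -3.114
endloop
endfacet
facet normal -0.123 -0.125 0.985
outer loop
vertex 3.266 1.801 -2.738
vertex 3.6 2.56 -2.6
vertex 2.77 2.48 -2.714
endloop
endfacet
facet normal -0.624 -0.478 0.618
outer loop
vertex 3.266 1.801 -2.738
vertex 2.77 2.48 -2.714
vertex 2.644 1.889 -3.298
endloop
endfacet
facet normal -0.297 -0.937 0.183
outer loop
vertex 3.266 1.801 -2.738
vertex 2.644 1.889 -3.298
vertex 3.395 1.603 -3.545
endloop
endfacet
facet normal 0.408 -0.870 0.279
outer loop
vertex 3.266 1.801 -2.738
vertex 3.395 1.603 -3.545
vertex 3.986 2.018 -3.114
endloop
endfacet
facet normal 0.515 -0.367 0.774
outer loop
vertex 3.266 1.801 -2.738
vertex 3.986 2.018 -3.114
vertex 3.6 2.56 -2.6
endloop
endfacet
facet normal -0.165 0.566 0.808
outer loop
vertex 2.77 2.48 -2.714
vertex 3.6 2.56 -2.6
vertex 3.185 3.117 -3.075
endloop
endfacet
facet normal -0.976 -0.005 0.216
outer loop
vertex 2.644 1.889 -3.298
vertex 2.77 2.48 -2.714
vertex 2.594 2.702 -3.506
endloop
endfacet
facet normal -0.446 -0.749 -0.489
outer loop
vertex 3.395 1.603 -3.545
vertex 2.644 1.889 -3.298
vertex 2.98 2.16 -4.02
endloop
endfacet
facet normal 0.692 -0.640 -0.333
outer loop
vertex 3.986 2.018 -3.114
vertex 3.395 1.603 -3.545
vertex 3.81 2.24 -3.906
endloop
endfacet
facet normal 0.867 0.173 0.468
outer loop
vertex 3.6 2.56 -2.6
vertex 3.986 2.018 -3.114
vertex 3.936 2.831 -3.322
endloop
endfacet

endsolid


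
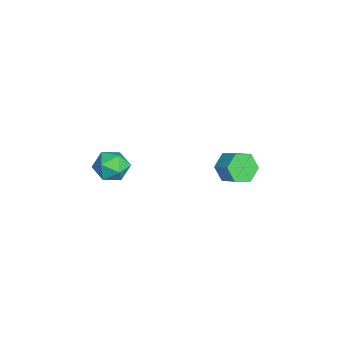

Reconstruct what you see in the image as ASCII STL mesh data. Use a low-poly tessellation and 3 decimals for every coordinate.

solid 
facet normal -0.694 -0.522 -0.496
outer loop
vertex 1.573 3.662 -3.963
vertex 1.237 3.272 -3.083
vertex 0.839 4.14 -3.44
endloop
endfacet
facet normal -0.035 0.713 -0.700
outer loop
vertex 1.573 3.662 -3.963
vertex 0.839 4.14 -3.44
vertex 2.419 4.299 -3.357
endloop
endfacet
facet normal -0.035 0.712 -0.701
outer loop
vertex 2.419 4.299 -3.357
vertex 0.839 4.14 -3.44
vertex 1.685 4.777 -2.835
endloop
endfacet
facet normal 0.693 0.522 0.497
outer loop
vertex 2.419 4.299 -3.357
vertex 1.685 4.777 -2.835
vertex 2.083 3.908 -2.477
endloop
endfacet
facet normal -0.693 -0.522 -0.497
outer loop
vertex 0.839 4.14 -3.44
vertex 1.237 3.272 -3.083
vertex 0.503 3.749 -2.56
endloop
endfacet
facet normal -0.641 0.762 0.094
outer loop
vertex 0.839 4.14 -3.44
vertex 0.503 3.749 -2.56
vertex 1.685 4.777 -2.835
endloop
endfacet
facet normal -0.641 0.762 0.094
outer loop
vertex 1.685 4.777 -2.835
vertex 0.503 3.749 -2.56
vertex 1.349 4.386 -1.954
endloop
endfacet
facet normal 0.694 0.522 0.496
outer loop
vertex 1.685 4.777 -2.835
vertex 1.349 4.386 -1.954
vertex 2.083 3.908 -2.477
endloop
endfacet
facet normal -0.693 -0.522 -0.497
outer loop
vertex 0.503 3.749 -2.56
vertex 1.237 3.272 -3.083
vertex 0.901 2.881 -2.203
endloop
endfacet
facet normal -0.606 0.049 0.794
outer loop
vertex 0.503 3.749 -2.56
vertex 0.901 2.881 -2.203
vertex 1.349 4.386 -1.954
endloop
endfacet
facet normal -0.606 0.049 0.794
outer loop
vertex 1.349 4.386 -1.954
vertex 0.901 2.881 -2.203
vertex 1.747 3.518 -1.597
endloop
endfacet
facet normal 0.694 0.522 0.496
outer loop
vertex 1.349 4.386 -1.954
vertex 1.747 3.518 -1.597
vertex 2.083 3.908 -2.477
endloop
endfacet
facet normal -0.693 -0.522 -0.497
outer loop
vertex 0.901 2.881 -2.203
vertex 1.237 3.272 -3.083
vertex 1.635 2.403 -2.725
endloop
endfacet
facet normal 0.034 -0.712 0.701
outer loop
vertex 0.901 2.881 -2.203
vertex 1.635 2.403 -2.725
vertex 1.747 3.518 -1.597
endloop
endfacet
facet normal 0.035 -0.713 0.701
outer loop
vertex 1.747 3.518 -1.597
vertex 1.635 2.403 -2.725
vertex 2.481 3.04 -2.12
endloop
endfacet
facet normal 0.694 0.522 0.496
outer loop
vertex 1.747 3.518 -1.597
vertex 2.481 3.04 -2.12
vertex 2.083 3.908 -2.477
endloop
endfacet
facet normal -0.694 -0.522 -0.496
outer loop
vertex 1.635 2.403 -2.725
vertex 1.237 3.272 -3.083
vertex 1.971 2.794 -3.606
endloop
endfacet
facet normal 0.641 -0.762 -0.094
outer loop
vertex 1.635 2.403 -2.725
vertex 1.971 2.794 -3.606
vertex 2.481 3.04 -2.12
endloop
endfacet
facet normal 0.641 -0.762 -0.094
outer loop
vertex 2.481 3.04 -2.12
vertex 1.971 2.794 -3.606
vertex 2.817 3.431 -3.0
endloop
endfacet
facet normal 0.693 0.522 0.497
outer loop
vertex 2.481 3.04 -2.12
vertex 2.817 3.431 -3.0
vertex 2.083 3.908 -2.477
endloop
endfacet
facet normal -0.694 -0.522 -0.496
outer loop
vertex 1.971 2.794 -3.606
vertex 1.237 3.272 -3.083
vertex 1.573 3.662 -3.963
endloop
endfacet
facet normal 0.606 -0.049 -0.794
outer loop
vertex 1.971 2.794 -3.606
vertex 1.573 3.662 -3.963
vertex 2.817 3.431 -3.0
endloop
endfacet
facet normal 0.606 -0.049 -0.794
outer loop
vertex 2.817 3.431 -3.0
vertex 1.573 3.662 -3.963
vertex 2.419 4.299 -3.357
endloop
endfacet
facet normal 0.693 0.522 0.497
outer loop
vertex 2.817 3.431 -3.0
vertex 2.419 4.299 -3.357
vertex 2.083 3.908 -2.477
endloop
endfacet
facet normal -0.467 0.145 0.872
outer loop
vertex 2.329 -2.614 -0.807
vertex 2.696 -3.569 -0.452
vertex 3.278 -2.671 -0.289
endloop
endfacet
facet normal -0.272 0.766 0.582
outer loop
vertex 2.329 -2.614 -0.807
vertex 3.278 -2.671 -0.289
vertex 3.176 -2.042 -1.165
endloop
endfacet
facet normal -0.577 0.815 -0.062
outer loop
vertex 2.329 -2.614 -0.807
vertex 3.176 -2.042 -1.165
vertex 2.53 -2.553 -1.87
endloop
endfacet
facet normal -0.960 0.222 -0.169
outer loop
vertex 2.329 -2.614 -0.807
vertex 2.53 -2.553 -1.87
vertex 2.234 -3.496 -1.429
endloop
endfacet
facet normal -0.893 -0.191 0.408
outer loop
vertex 2.329 -2.614 -0.807
vertex 2.234 -3.496 -1.429
vertex 2.696 -3.569 -0.452
endloop
endfacet
facet normal 0.436 0.754 0.491
outer loop
vertex 3.176 -2.042 -1.165
vertex 3.278 -2.671 -0.289
vertex 4.066 -2.644 -1.031
endloop
endfacet
facet normal 0.119 -0.252 0.960
outer loop
vertex 3.278 -2.671 -0.289
vertex 2.696 -3.569 -0.452
vertex 3.77 -3.587 -0.59
endloop
endfacet
facet normal -0.569 -0.795 0.210
outer loop
vertex 2.696 -3.569 -0.452
vertex 2.234 -3.496 -1.429
vertex 3.124 -4.098 -1.295
endloop
endfacet
facet normal -0.678 -0.126 -0.724
outer loop
vertex 2.234 -3.496 -1.429
vertex 2.53 -2.553 -1.87
vertex 3.022 -3.469 -2.171
endloop
endfacet
facet normal -0.057 0.832 -0.551
outer loop
vertex 2.53 -2.553 -1.87
vertex 3.176 -2.042 -1.165
vertex 3.604 -2.571 -2.008
endloop
endfacet
facet normal 0.960 -0.222 0.169
outer loop
vertex 3.971 -3.526 -1.653
vertex 4.066 -2.644 -1.031
vertex 3.77 -3.587 -0.59
endloop
endfacet
facet normal 0.577 -0.815 0.062
outer loop
vertex 3.971 -3.526 -1.653
vertex 3.77 -3.587 -0.59
vertex 3.124 -4.098 -1.295
endloop
endfacet
facet normal 0.272 -0.766 -0.582
outer loop
vertex 3.971 -3.526 -1.653
vertex 3.124 -4.098 -1.295
vertex 3.022 -3.469 -2.171
endloop
endfacet
facet normal 0.467 -0.145 -0.872
outer loop
vertex 3.971 -3.526 -1.653
vertex 3.022 -3.469 -2.171
vertex 3.604 -2.571 -2.008
endloop
endfacet
facet normal 0.893 0.191 -0.408
outer loop
vertex 3.971 -3.526 -1.653
vertex 3.604 -2.571 -2.008
vertex 4.066 -2.644 -1.031
endloop
endfacet
facet normal 0.678 0.126 0.724
outer loop
vertex 3.77 -3.587 -0.59
vertex 4.066 -2.644 -1.031
vertex 3.278 -2.671 -0.289
endloop
endfacet
facet normal 0.057 -0.832 0.551
outer loop
vertex 3.124 -4.098 -1.295
vertex 3.77 -3.587 -0.59
vertex 2.696 -3.569 -0.452
endloop
endfacet
facet normal -0.436 -0.754 -0.491
outer loop
vertex 3.022 -3.469 -2.171
vertex 3.124 -4.098 -1.295
vertex 2.234 -3.496 -1.429
endloop
endfacet
facet normal -0.119 0.252 -0.960
outer loop
vertex 3.604 -2.571 -2.008
vertex 3.022 -3.469 -2.171
vertex 2.53 -2.553 -1.87
endloop
endfacet
facet normal 0.569 0.795 -0.210
outer loop
vertex 4.066 -2.644 -1.031
vertex 3.604 -2.571 -2.008
vertex 3.176 -2.042 -1.165
endloop
endfacet

endsolid


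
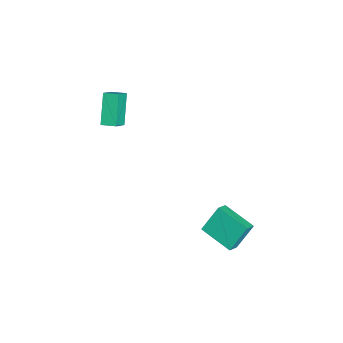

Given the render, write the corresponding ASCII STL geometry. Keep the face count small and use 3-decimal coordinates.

solid 
facet normal -0.746 0.424 -0.514
outer loop
vertex 1.803 3.554 0.95
vertex 2.981 5.027 0.456
vertex 2.28 2.705 -0.443
endloop
endfacet
facet normal -0.604 -0.755 0.253
outer loop
vertex 2.899 2.353 -0.016
vertex 1.803 3.554 0.95
vertex 2.28 2.705 -0.443
endloop
endfacet
facet normal -0.745 0.424 -0.514
outer loop
vertex 2.28 2.705 -0.443
vertex 2.981 5.027 0.456
vertex 3.459 4.178 -0.937
endloop
endfacet
facet normal 0.281 -0.500 -0.819
outer loop
vertex 3.459 4.178 -0.937
vertex 2.899 2.353 -0.016
vertex 2.28 2.705 -0.443
endloop
endfacet
facet normal -0.281 0.500 0.819
outer loop
vertex 1.803 3.554 0.95
vertex 3.6 4.675 0.883
vertex 2.981 5.027 0.456
endloop
endfacet
facet normal -0.605 -0.755 0.253
outer loop
vertex 2.421 3.202 1.377
vertex 1.803 3.554 0.95
vertex 2.899 2.353 -0.016
endloop
endfacet
facet normal -0.281 0.500 0.819
outer loop
vertex 2.421 3.202 1.377
vertex 3.6 4.675 0.883
vertex 1.803 3.554 0.95
endloop
endfacet
facet normal 0.604 0.756 -0.253
outer loop
vertex 2.981 5.027 0.456
vertex 3.6 4.675 0.883
vertex 3.459 4.178 -0.937
endloop
endfacet
facet normal 0.281 -0.500 -0.819
outer loop
vertex 4.077 3.826 -0.51
vertex 2.899 2.353 -0.016
vertex 3.459 4.178 -0.937
endloop
endfacet
facet normal 0.605 0.755 -0.253
outer loop
vertex 3.459 4.178 -0.937
vertex 3.6 4.675 0.883
vertex 4.077 3.826 -0.51
endloop
endfacet
facet normal 0.746 -0.424 0.514
outer loop
vertex 4.077 3.826 -0.51
vertex 2.421 3.202 1.377
vertex 2.899 2.353 -0.016
endloop
endfacet
facet normal 0.746 -0.424 0.514
outer loop
vertex 3.6 4.675 0.883
vertex 2.421 3.202 1.377
vertex 4.077 3.826 -0.51
endloop
endfacet
facet normal -0.627 0.041 0.778
outer loop
vertex -3.896 -3.059 4.773
vertex -3.638 -2.202 4.936
vertex -4.687 -2.696 4.117
endloop
endfacet
facet normal -0.284 -0.942 -0.179
outer loop
vertex -3.422 -2.778 2.544
vertex -3.896 -3.059 4.773
vertex -4.687 -2.696 4.117
endloop
endfacet
facet normal -0.627 0.041 0.778
outer loop
vertex -4.687 -2.696 4.117
vertex -3.638 -2.202 4.936
vertex -4.429 -1.839 4.28
endloop
endfacet
facet normal -0.726 0.333 -0.601
outer loop
vertex -4.429 -1.839 4.28
vertex -3.422 -2.778 2.544
vertex -4.687 -2.696 4.117
endloop
endfacet
facet normal 0.726 -0.333 0.601
outer loop
vertex -3.896 -3.059 4.773
vertex -2.373 -2.284 3.363
vertex -3.638 -2.202 4.936
endloop
endfacet
facet normal -0.284 -0.942 -0.179
outer loop
vertex -2.631 -3.141 3.2
vertex -3.896 -3.059 4.773
vertex -3.422 -2.778 2.544
endloop
endfacet
facet normal 0.726 -0.333 0.601
outer loop
vertex -2.631 -3.141 3.2
vertex -2.373 -2.284 3.363
vertex -3.896 -3.059 4.773
endloop
endfacet
facet normal 0.284 0.942 0.179
outer loop
vertex -3.638 -2.202 4.936
vertex -2.373 -2.284 3.363
vertex -4.429 -1.839 4.28
endloop
endfacet
facet normal -0.726 0.333 -0.601
outer loop
vertex -3.164 -1.921 2.707
vertex -3.422 -2.778 2.544
vertex -4.429 -1.839 4.28
endloop
endfacet
facet normal 0.284 0.942 0.179
outer loop
vertex -4.429 -1.839 4.28
vertex -2.373 -2.284 3.363
vertex -3.164 -1.921 2.707
endloop
endfacet
facet normal 0.627 -0.041 -0.778
outer loop
vertex -3.164 -1.921 2.707
vertex -2.631 -3.141 3.2
vertex -3.422 -2.778 2.544
endloop
endfacet
facet normal 0.627 -0.041 -0.778
outer loop
vertex -2.373 -2.284 3.363
vertex -2.631 -3.141 3.2
vertex -3.164 -1.921 2.707
endloop
endfacet

endsolid


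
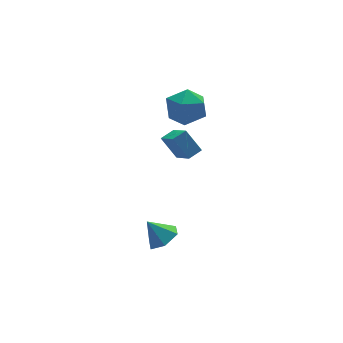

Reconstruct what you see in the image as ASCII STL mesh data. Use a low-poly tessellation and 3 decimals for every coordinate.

solid 
facet normal -0.935 -0.217 -0.279
outer loop
vertex 1.362 -4.16 3.615
vertex 0.878 -3.43 4.668
vertex 1.333 -2.844 2.688
endloop
endfacet
facet normal 0.354 -0.533 -0.768
outer loop
vertex 2.082 -2.67 2.912
vertex 1.362 -4.16 3.615
vertex 1.333 -2.844 2.688
endloop
endfacet
facet normal -0.936 -0.216 -0.279
outer loop
vertex 1.333 -2.844 2.688
vertex 0.878 -3.43 4.668
vertex 0.85 -2.113 3.741
endloop
endfacet
facet normal -0.018 0.817 -0.576
outer loop
vertex 0.85 -2.113 3.741
vertex 2.082 -2.67 2.912
vertex 1.333 -2.844 2.688
endloop
endfacet
facet normal 0.018 -0.818 0.575
outer loop
vertex 1.362 -4.16 3.615
vertex 1.627 -3.256 4.892
vertex 0.878 -3.43 4.668
endloop
endfacet
facet normal 0.353 -0.533 -0.768
outer loop
vertex 2.11 -3.987 3.839
vertex 1.362 -4.16 3.615
vertex 2.082 -2.67 2.912
endloop
endfacet
facet normal 0.017 -0.818 0.575
outer loop
vertex 2.11 -3.987 3.839
vertex 1.627 -3.256 4.892
vertex 1.362 -4.16 3.615
endloop
endfacet
facet normal -0.354 0.533 0.768
outer loop
vertex 0.878 -3.43 4.668
vertex 1.627 -3.256 4.892
vertex 0.85 -2.113 3.741
endloop
endfacet
facet normal -0.017 0.818 -0.575
outer loop
vertex 1.598 -1.94 3.965
vertex 2.082 -2.67 2.912
vertex 0.85 -2.113 3.741
endloop
endfacet
facet normal -0.353 0.533 0.768
outer loop
vertex 0.85 -2.113 3.741
vertex 1.627 -3.256 4.892
vertex 1.598 -1.94 3.965
endloop
endfacet
facet normal 0.935 0.217 0.280
outer loop
vertex 1.598 -1.94 3.965
vertex 2.11 -3.987 3.839
vertex 2.082 -2.67 2.912
endloop
endfacet
facet normal 0.936 0.217 0.279
outer loop
vertex 1.627 -3.256 4.892
vertex 2.11 -3.987 3.839
vertex 1.598 -1.94 3.965
endloop
endfacet
facet normal 0.466 -0.373 -0.802
outer loop
vertex 0.811 -4.077 -2.01
vertex 0.307 -3.534 -2.555
vertex 1.113 -3.235 -2.226
endloop
endfacet
facet normal 0.473 0.056 0.879
outer loop
vertex 0.811 -4.077 -2.01
vertex 1.113 -3.235 -2.226
vertex -0.327 -3.026 -1.465
endloop
endfacet
facet normal 0.466 -0.374 -0.802
outer loop
vertex 1.113 -3.235 -2.226
vertex 0.307 -3.534 -2.555
vertex 0.609 -2.692 -2.772
endloop
endfacet
facet normal 0.364 0.806 0.466
outer loop
vertex 1.113 -3.235 -2.226
vertex 0.609 -2.692 -2.772
vertex -0.327 -3.026 -1.465
endloop
endfacet
facet normal 0.466 -0.374 -0.802
outer loop
vertex 0.609 -2.692 -2.772
vertex 0.307 -3.534 -2.555
vertex -0.197 -2.991 -3.101
endloop
endfacet
facet normal -0.345 0.939 -0.007
outer loop
vertex 0.609 -2.692 -2.772
vertex -0.197 -2.991 -3.101
vertex -0.327 -3.026 -1.465
endloop
endfacet
facet normal 0.467 -0.373 -0.802
outer loop
vertex -0.197 -2.991 -3.101
vertex 0.307 -3.534 -2.555
vertex -0.498 -3.833 -2.885
endloop
endfacet
facet normal -0.945 0.320 -0.068
outer loop
vertex -0.197 -2.991 -3.101
vertex -0.498 -3.833 -2.885
vertex -0.327 -3.026 -1.465
endloop
endfacet
facet normal 0.467 -0.373 -0.802
outer loop
vertex -0.498 -3.833 -2.885
vertex 0.307 -3.534 -2.555
vertex 0.005 -4.376 -2.339
endloop
endfacet
facet normal -0.836 -0.428 0.344
outer loop
vertex -0.498 -3.833 -2.885
vertex 0.005 -4.376 -2.339
vertex -0.327 -3.026 -1.465
endloop
endfacet
facet normal 0.466 -0.373 -0.802
outer loop
vertex 0.005 -4.376 -2.339
vertex 0.307 -3.534 -2.555
vertex 0.811 -4.077 -2.01
endloop
endfacet
facet normal -0.126 -0.561 0.818
outer loop
vertex 0.005 -4.376 -2.339
vertex 0.811 -4.077 -2.01
vertex -0.327 -3.026 -1.465
endloop
endfacet
facet normal 0.546 0.631 0.550
outer loop
vertex 3.215 0.789 4.177
vertex 3.252 -0.009 5.056
vertex 4.095 -0.008 4.218
endloop
endfacet
facet normal 0.668 0.730 -0.146
outer loop
vertex 3.215 0.789 4.177
vertex 4.095 -0.008 4.218
vertex 3.58 0.255 3.18
endloop
endfacet
facet normal 0.045 0.887 -0.459
outer loop
vertex 3.215 0.789 4.177
vertex 3.58 0.255 3.18
vertex 2.419 0.416 3.377
endloop
endfacet
facet normal -0.460 0.887 0.044
outer loop
vertex 3.215 0.789 4.177
vertex 2.419 0.416 3.377
vertex 2.217 0.253 4.536
endloop
endfacet
facet normal -0.151 0.729 0.668
outer loop
vertex 3.215 0.789 4.177
vertex 2.217 0.253 4.536
vertex 3.252 -0.009 5.056
endloop
endfacet
facet normal 0.901 0.112 -0.419
outer loop
vertex 3.58 0.255 3.18
vertex 4.095 -0.008 4.218
vertex 3.843 -0.873 3.444
endloop
endfacet
facet normal 0.704 -0.046 0.708
outer loop
vertex 4.095 -0.008 4.218
vertex 3.252 -0.009 5.056
vertex 3.641 -1.036 4.603
endloop
endfacet
facet normal -0.423 0.112 0.899
outer loop
vertex 3.252 -0.009 5.056
vertex 2.217 0.253 4.536
vertex 2.48 -0.875 4.8
endloop
endfacet
facet normal -0.924 0.367 -0.109
outer loop
vertex 2.217 0.253 4.536
vertex 2.419 0.416 3.377
vertex 1.965 -0.612 3.762
endloop
endfacet
facet normal -0.106 0.367 -0.924
outer loop
vertex 2.419 0.416 3.377
vertex 3.58 0.255 3.18
vertex 2.808 -0.611 2.924
endloop
endfacet
facet normal 0.460 -0.887 -0.044
outer loop
vertex 2.845 -1.409 3.803
vertex 3.843 -0.873 3.444
vertex 3.641 -1.036 4.603
endloop
endfacet
facet normal -0.045 -0.887 0.459
outer loop
vertex 2.845 -1.409 3.803
vertex 3.641 -1.036 4.603
vertex 2.48 -0.875 4.8
endloop
endfacet
facet normal -0.668 -0.730 0.146
outer loop
vertex 2.845 -1.409 3.803
vertex 2.48 -0.875 4.8
vertex 1.965 -0.612 3.762
endloop
endfacet
facet normal -0.546 -0.631 -0.550
outer loop
vertex 2.845 -1.409 3.803
vertex 1.965 -0.612 3.762
vertex 2.808 -0.611 2.924
endloop
endfacet
facet normal 0.151 -0.729 -0.668
outer loop
vertex 2.845 -1.409 3.803
vertex 2.808 -0.611 2.924
vertex 3.843 -0.873 3.444
endloop
endfacet
facet normal 0.924 -0.367 0.109
outer loop
vertex 3.641 -1.036 4.603
vertex 3.843 -0.873 3.444
vertex 4.095 -0.008 4.218
endloop
endfacet
facet normal 0.106 -0.367 0.924
outer loop
vertex 2.48 -0.875 4.8
vertex 3.641 -1.036 4.603
vertex 3.252 -0.009 5.056
endloop
endfacet
facet normal -0.901 -0.112 0.419
outer loop
vertex 1.965 -0.612 3.762
vertex 2.48 -0.875 4.8
vertex 2.217 0.253 4.536
endloop
endfacet
facet normal -0.704 0.046 -0.708
outer loop
vertex 2.808 -0.611 2.924
vertex 1.965 -0.612 3.762
vertex 2.419 0.416 3.377
endloop
endfacet
facet normal 0.423 -0.112 -0.899
outer loop
vertex 3.843 -0.873 3.444
vertex 2.808 -0.611 2.924
vertex 3.58 0.255 3.18
endloop
endfacet

endsolid


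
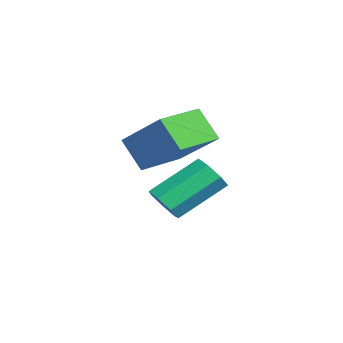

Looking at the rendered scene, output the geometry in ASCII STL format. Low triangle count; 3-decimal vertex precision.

solid 
facet normal 0.281 -0.764 -0.581
outer loop
vertex 2.199 0.649 -3.39
vertex 1.682 0.836 -3.885
vertex 2.385 1.063 -3.844
endloop
endfacet
facet normal 0.915 0.030 0.402
outer loop
vertex 2.199 0.649 -3.39
vertex 2.385 1.063 -3.844
vertex 1.615 2.237 -2.18
endloop
endfacet
facet normal 0.915 0.030 0.402
outer loop
vertex 1.615 2.237 -2.18
vertex 2.385 1.063 -3.844
vertex 1.801 2.651 -2.634
endloop
endfacet
facet normal -0.281 0.764 0.581
outer loop
vertex 1.615 2.237 -2.18
vertex 1.801 2.651 -2.634
vertex 1.098 2.424 -2.675
endloop
endfacet
facet normal 0.280 -0.764 -0.582
outer loop
vertex 2.385 1.063 -3.844
vertex 1.682 0.836 -3.885
vertex 2.041 1.306 -4.329
endloop
endfacet
facet normal 0.796 0.524 -0.303
outer loop
vertex 2.385 1.063 -3.844
vertex 2.041 1.306 -4.329
vertex 1.801 2.651 -2.634
endloop
endfacet
facet normal 0.797 0.523 -0.302
outer loop
vertex 1.801 2.651 -2.634
vertex 2.041 1.306 -4.329
vertex 1.458 2.894 -3.119
endloop
endfacet
facet normal -0.281 0.764 0.581
outer loop
vertex 1.801 2.651 -2.634
vertex 1.458 2.894 -3.119
vertex 1.098 2.424 -2.675
endloop
endfacet
facet normal 0.281 -0.764 -0.581
outer loop
vertex 2.041 1.306 -4.329
vertex 1.682 0.836 -3.885
vertex 1.427 1.195 -4.48
endloop
endfacet
facet normal 0.079 0.622 -0.779
outer loop
vertex 2.041 1.306 -4.329
vertex 1.427 1.195 -4.48
vertex 1.458 2.894 -3.119
endloop
endfacet
facet normal 0.079 0.622 -0.779
outer loop
vertex 1.458 2.894 -3.119
vertex 1.427 1.195 -4.48
vertex 0.843 2.783 -3.27
endloop
endfacet
facet normal -0.281 0.764 0.581
outer loop
vertex 1.458 2.894 -3.119
vertex 0.843 2.783 -3.27
vertex 1.098 2.424 -2.675
endloop
endfacet
facet normal 0.280 -0.764 -0.581
outer loop
vertex 1.427 1.195 -4.48
vertex 1.682 0.836 -3.885
vertex 1.005 0.814 -4.182
endloop
endfacet
facet normal -0.700 0.252 -0.669
outer loop
vertex 1.427 1.195 -4.48
vertex 1.005 0.814 -4.182
vertex 0.843 2.783 -3.27
endloop
endfacet
facet normal -0.699 0.252 -0.669
outer loop
vertex 0.843 2.783 -3.27
vertex 1.005 0.814 -4.182
vertex 0.421 2.402 -2.973
endloop
endfacet
facet normal -0.281 0.764 0.581
outer loop
vertex 0.843 2.783 -3.27
vertex 0.421 2.402 -2.973
vertex 1.098 2.424 -2.675
endloop
endfacet
facet normal 0.280 -0.764 -0.582
outer loop
vertex 1.005 0.814 -4.182
vertex 1.682 0.836 -3.885
vertex 1.092 0.449 -3.661
endloop
endfacet
facet normal -0.950 -0.307 -0.056
outer loop
vertex 1.005 0.814 -4.182
vertex 1.092 0.449 -3.661
vertex 0.421 2.402 -2.973
endloop
endfacet
facet normal -0.950 -0.307 -0.056
outer loop
vertex 0.421 2.402 -2.973
vertex 1.092 0.449 -3.661
vertex 0.508 2.037 -2.452
endloop
endfacet
facet normal -0.281 0.763 0.582
outer loop
vertex 0.421 2.402 -2.973
vertex 0.508 2.037 -2.452
vertex 1.098 2.424 -2.675
endloop
endfacet
facet normal 0.281 -0.764 -0.581
outer loop
vertex 1.092 0.449 -3.661
vertex 1.682 0.836 -3.885
vertex 1.624 0.376 -3.308
endloop
endfacet
facet normal -0.486 -0.636 0.600
outer loop
vertex 1.092 0.449 -3.661
vertex 1.624 0.376 -3.308
vertex 0.508 2.037 -2.452
endloop
endfacet
facet normal -0.486 -0.636 0.600
outer loop
vertex 0.508 2.037 -2.452
vertex 1.624 0.376 -3.308
vertex 1.04 1.964 -2.099
endloop
endfacet
facet normal -0.281 0.764 0.581
outer loop
vertex 0.508 2.037 -2.452
vertex 1.04 1.964 -2.099
vertex 1.098 2.424 -2.675
endloop
endfacet
facet normal 0.280 -0.764 -0.581
outer loop
vertex 1.624 0.376 -3.308
vertex 1.682 0.836 -3.885
vertex 2.199 0.649 -3.39
endloop
endfacet
facet normal 0.345 -0.485 0.804
outer loop
vertex 1.624 0.376 -3.308
vertex 2.199 0.649 -3.39
vertex 1.04 1.964 -2.099
endloop
endfacet
facet normal 0.344 -0.486 0.804
outer loop
vertex 1.04 1.964 -2.099
vertex 2.199 0.649 -3.39
vertex 1.615 2.237 -2.18
endloop
endfacet
facet normal -0.281 0.764 0.582
outer loop
vertex 1.04 1.964 -2.099
vertex 1.615 2.237 -2.18
vertex 1.098 2.424 -2.675
endloop
endfacet
facet normal -0.563 -0.566 -0.602
outer loop
vertex 3.158 -0.448 -0.564
vertex 1.919 0.745 -0.527
vertex 3.701 0.149 -1.633
endloop
endfacet
facet normal 0.720 -0.694 -0.022
outer loop
vertex 4.861 1.315 -0.393
vertex 3.158 -0.448 -0.564
vertex 3.701 0.149 -1.633
endloop
endfacet
facet normal -0.563 -0.566 -0.602
outer loop
vertex 3.701 0.149 -1.633
vertex 1.919 0.745 -0.527
vertex 2.462 1.342 -1.596
endloop
endfacet
facet normal 0.405 0.446 -0.798
outer loop
vertex 2.462 1.342 -1.596
vertex 4.861 1.315 -0.393
vertex 3.701 0.149 -1.633
endloop
endfacet
facet normal -0.405 -0.446 0.798
outer loop
vertex 3.158 -0.448 -0.564
vertex 3.079 1.911 0.713
vertex 1.919 0.745 -0.527
endloop
endfacet
facet normal 0.720 -0.694 -0.022
outer loop
vertex 4.318 0.718 0.676
vertex 3.158 -0.448 -0.564
vertex 4.861 1.315 -0.393
endloop
endfacet
facet normal -0.405 -0.446 0.798
outer loop
vertex 4.318 0.718 0.676
vertex 3.079 1.911 0.713
vertex 3.158 -0.448 -0.564
endloop
endfacet
facet normal -0.720 0.694 0.022
outer loop
vertex 1.919 0.745 -0.527
vertex 3.079 1.911 0.713
vertex 2.462 1.342 -1.596
endloop
endfacet
facet normal 0.405 0.446 -0.798
outer loop
vertex 3.622 2.508 -0.356
vertex 4.861 1.315 -0.393
vertex 2.462 1.342 -1.596
endloop
endfacet
facet normal -0.720 0.694 0.022
outer loop
vertex 2.462 1.342 -1.596
vertex 3.079 1.911 0.713
vertex 3.622 2.508 -0.356
endloop
endfacet
facet normal 0.563 0.566 0.602
outer loop
vertex 3.622 2.508 -0.356
vertex 4.318 0.718 0.676
vertex 4.861 1.315 -0.393
endloop
endfacet
facet normal 0.563 0.566 0.602
outer loop
vertex 3.079 1.911 0.713
vertex 4.318 0.718 0.676
vertex 3.622 2.508 -0.356
endloop
endfacet

endsolid


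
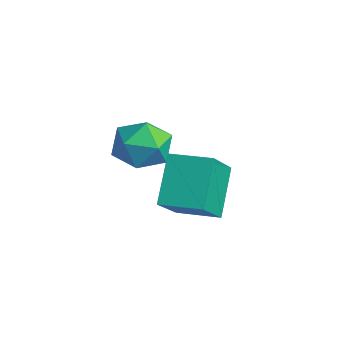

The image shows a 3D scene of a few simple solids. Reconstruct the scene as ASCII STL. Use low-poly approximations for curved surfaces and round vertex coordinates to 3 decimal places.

solid 
facet normal 0.553 0.452 0.700
outer loop
vertex -2.571 -1.54 0.534
vertex -2.742 -2.255 1.131
vertex -1.99 -2.286 0.557
endloop
endfacet
facet normal 0.787 0.615 0.046
outer loop
vertex -2.571 -1.54 0.534
vertex -1.99 -2.286 0.557
vertex -2.239 -1.905 -0.273
endloop
endfacet
facet normal 0.249 0.917 -0.312
outer loop
vertex -2.571 -1.54 0.534
vertex -2.239 -1.905 -0.273
vertex -3.145 -1.638 -0.212
endloop
endfacet
facet normal -0.317 0.941 0.120
outer loop
vertex -2.571 -1.54 0.534
vertex -3.145 -1.638 -0.212
vertex -3.456 -1.854 0.656
endloop
endfacet
facet normal -0.129 0.654 0.746
outer loop
vertex -2.571 -1.54 0.534
vertex -3.456 -1.854 0.656
vertex -2.742 -2.255 1.131
endloop
endfacet
facet normal 0.959 0.006 -0.285
outer loop
vertex -2.239 -1.905 -0.273
vertex -1.99 -2.286 0.557
vertex -2.204 -2.846 -0.176
endloop
endfacet
facet normal 0.580 -0.258 0.773
outer loop
vertex -1.99 -2.286 0.557
vertex -2.742 -2.255 1.131
vertex -2.515 -3.062 0.692
endloop
endfacet
facet normal -0.526 0.068 0.848
outer loop
vertex -2.742 -2.255 1.131
vertex -3.456 -1.854 0.656
vertex -3.421 -2.795 0.753
endloop
endfacet
facet normal -0.830 0.533 -0.165
outer loop
vertex -3.456 -1.854 0.656
vertex -3.145 -1.638 -0.212
vertex -3.67 -2.414 -0.077
endloop
endfacet
facet normal 0.088 0.495 -0.864
outer loop
vertex -3.145 -1.638 -0.212
vertex -2.239 -1.905 -0.273
vertex -2.918 -2.445 -0.651
endloop
endfacet
facet normal 0.317 -0.941 -0.120
outer loop
vertex -3.089 -3.16 -0.054
vertex -2.204 -2.846 -0.176
vertex -2.515 -3.062 0.692
endloop
endfacet
facet normal -0.249 -0.917 0.312
outer loop
vertex -3.089 -3.16 -0.054
vertex -2.515 -3.062 0.692
vertex -3.421 -2.795 0.753
endloop
endfacet
facet normal -0.787 -0.615 -0.046
outer loop
vertex -3.089 -3.16 -0.054
vertex -3.421 -2.795 0.753
vertex -3.67 -2.414 -0.077
endloop
endfacet
facet normal -0.553 -0.452 -0.700
outer loop
vertex -3.089 -3.16 -0.054
vertex -3.67 -2.414 -0.077
vertex -2.918 -2.445 -0.651
endloop
endfacet
facet normal 0.129 -0.654 -0.746
outer loop
vertex -3.089 -3.16 -0.054
vertex -2.918 -2.445 -0.651
vertex -2.204 -2.846 -0.176
endloop
endfacet
facet normal 0.830 -0.533 0.165
outer loop
vertex -2.515 -3.062 0.692
vertex -2.204 -2.846 -0.176
vertex -1.99 -2.286 0.557
endloop
endfacet
facet normal -0.088 -0.495 0.864
outer loop
vertex -3.421 -2.795 0.753
vertex -2.515 -3.062 0.692
vertex -2.742 -2.255 1.131
endloop
endfacet
facet normal -0.959 -0.006 0.285
outer loop
vertex -3.67 -2.414 -0.077
vertex -3.421 -2.795 0.753
vertex -3.456 -1.854 0.656
endloop
endfacet
facet normal -0.580 0.258 -0.773
outer loop
vertex -2.918 -2.445 -0.651
vertex -3.67 -2.414 -0.077
vertex -3.145 -1.638 -0.212
endloop
endfacet
facet normal 0.526 -0.068 -0.848
outer loop
vertex -2.204 -2.846 -0.176
vertex -2.918 -2.445 -0.651
vertex -2.239 -1.905 -0.273
endloop
endfacet
facet normal -0.737 -0.672 -0.070
outer loop
vertex -3.622 -1.099 -0.979
vertex -4.502 0.001 -2.268
vertex -2.728 -1.942 -2.308
endloop
endfacet
facet normal 0.461 -0.576 0.675
outer loop
vertex -1.718 -1.021 -2.212
vertex -3.622 -1.099 -0.979
vertex -2.728 -1.942 -2.308
endloop
endfacet
facet normal -0.737 -0.672 -0.070
outer loop
vertex -2.728 -1.942 -2.308
vertex -4.502 0.001 -2.268
vertex -3.609 -0.841 -3.597
endloop
endfacet
facet normal 0.494 -0.465 -0.735
outer loop
vertex -3.609 -0.841 -3.597
vertex -1.718 -1.021 -2.212
vertex -2.728 -1.942 -2.308
endloop
endfacet
facet normal -0.494 0.465 0.734
outer loop
vertex -3.622 -1.099 -0.979
vertex -3.492 0.922 -2.172
vertex -4.502 0.001 -2.268
endloop
endfacet
facet normal 0.461 -0.577 0.675
outer loop
vertex -2.611 -0.179 -0.883
vertex -3.622 -1.099 -0.979
vertex -1.718 -1.021 -2.212
endloop
endfacet
facet normal -0.493 0.465 0.735
outer loop
vertex -2.611 -0.179 -0.883
vertex -3.492 0.922 -2.172
vertex -3.622 -1.099 -0.979
endloop
endfacet
facet normal -0.461 0.576 -0.675
outer loop
vertex -4.502 0.001 -2.268
vertex -3.492 0.922 -2.172
vertex -3.609 -0.841 -3.597
endloop
endfacet
facet normal 0.494 -0.466 -0.734
outer loop
vertex -2.598 0.079 -3.501
vertex -1.718 -1.021 -2.212
vertex -3.609 -0.841 -3.597
endloop
endfacet
facet normal -0.460 0.576 -0.675
outer loop
vertex -3.609 -0.841 -3.597
vertex -3.492 0.922 -2.172
vertex -2.598 0.079 -3.501
endloop
endfacet
facet normal 0.737 0.672 0.070
outer loop
vertex -2.598 0.079 -3.501
vertex -2.611 -0.179 -0.883
vertex -1.718 -1.021 -2.212
endloop
endfacet
facet normal 0.737 0.672 0.070
outer loop
vertex -3.492 0.922 -2.172
vertex -2.611 -0.179 -0.883
vertex -2.598 0.079 -3.501
endloop
endfacet

endsolid
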